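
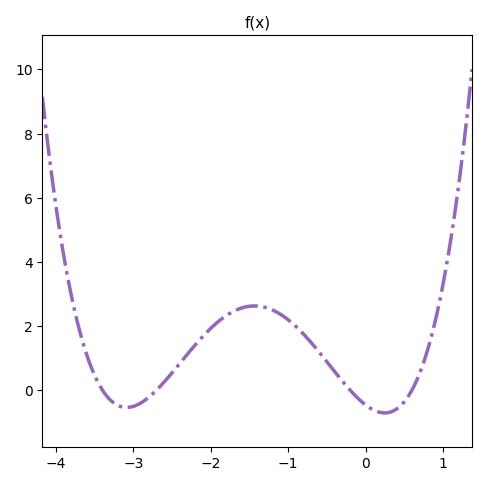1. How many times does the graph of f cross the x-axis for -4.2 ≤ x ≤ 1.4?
4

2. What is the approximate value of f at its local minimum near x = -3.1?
-0.6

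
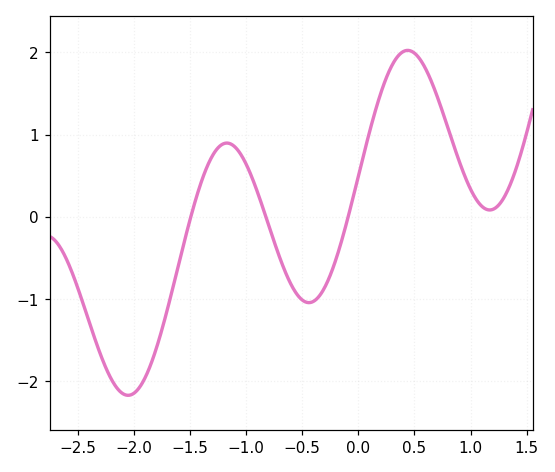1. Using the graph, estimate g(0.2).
1.5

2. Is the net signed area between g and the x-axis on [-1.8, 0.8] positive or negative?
positive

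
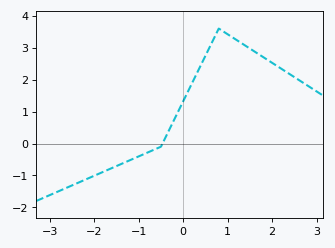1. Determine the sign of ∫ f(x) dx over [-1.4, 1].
positive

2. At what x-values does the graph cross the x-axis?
-0.5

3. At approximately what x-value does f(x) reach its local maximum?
0.8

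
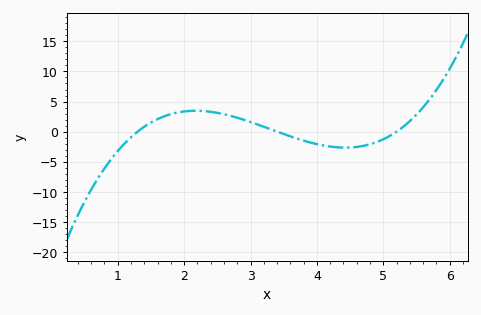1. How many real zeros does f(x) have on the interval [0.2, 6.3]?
3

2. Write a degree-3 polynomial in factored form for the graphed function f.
y = 1.07(x - 1.3)(x - 3.4)(x - 5.2)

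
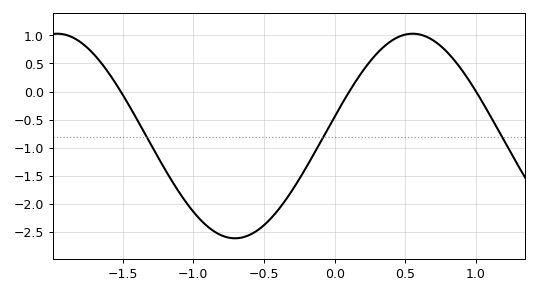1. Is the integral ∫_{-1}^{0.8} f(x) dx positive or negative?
negative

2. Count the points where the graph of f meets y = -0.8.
3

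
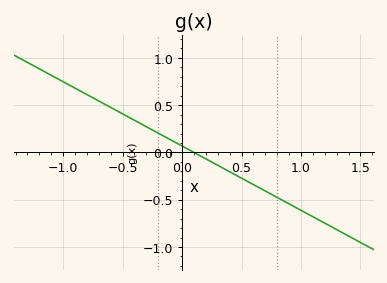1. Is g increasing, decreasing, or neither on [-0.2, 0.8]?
decreasing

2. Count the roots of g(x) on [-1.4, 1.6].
1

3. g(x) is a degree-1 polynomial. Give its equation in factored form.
y = -0.68(x - 0.1)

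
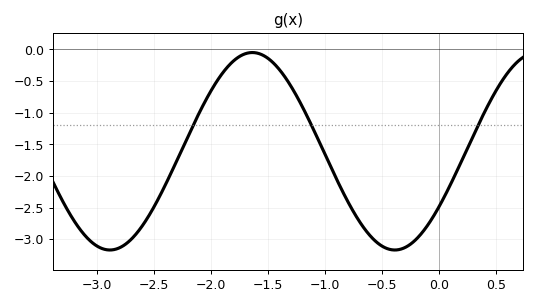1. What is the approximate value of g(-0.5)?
-3.11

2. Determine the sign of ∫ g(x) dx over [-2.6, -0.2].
negative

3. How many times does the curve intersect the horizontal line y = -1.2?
3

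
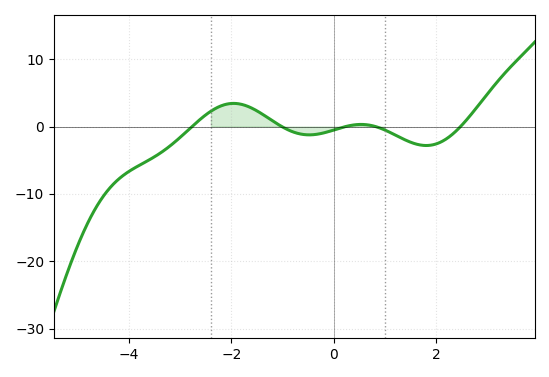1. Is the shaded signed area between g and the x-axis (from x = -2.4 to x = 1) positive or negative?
positive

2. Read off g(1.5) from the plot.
-2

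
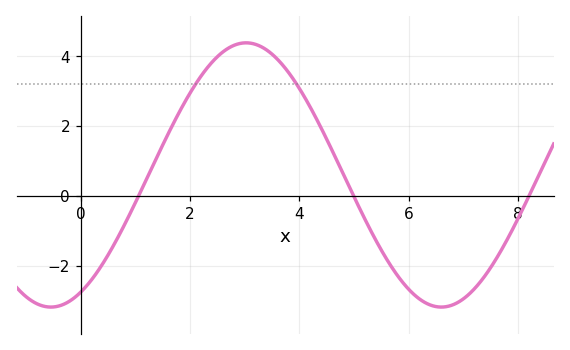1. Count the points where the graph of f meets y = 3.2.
2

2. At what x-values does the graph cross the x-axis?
1, 5, 8.2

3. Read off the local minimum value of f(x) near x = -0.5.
-3.2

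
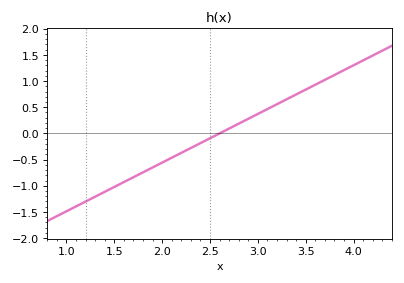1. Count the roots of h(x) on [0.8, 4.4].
1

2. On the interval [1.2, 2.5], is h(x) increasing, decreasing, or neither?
increasing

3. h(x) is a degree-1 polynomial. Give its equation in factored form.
y = 0.93(x - 2.6)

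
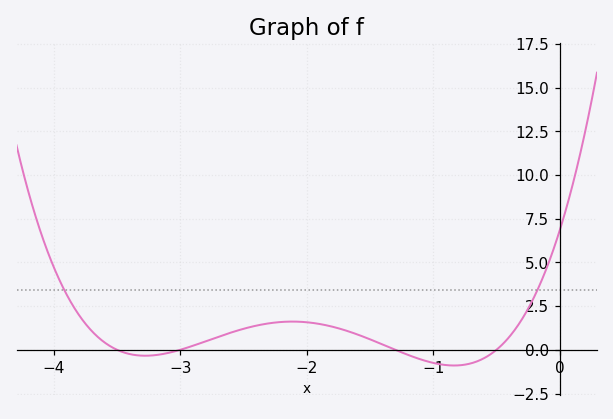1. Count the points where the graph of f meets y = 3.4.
2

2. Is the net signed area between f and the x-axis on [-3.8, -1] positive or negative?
positive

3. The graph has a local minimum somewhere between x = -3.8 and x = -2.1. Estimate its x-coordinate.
-3.28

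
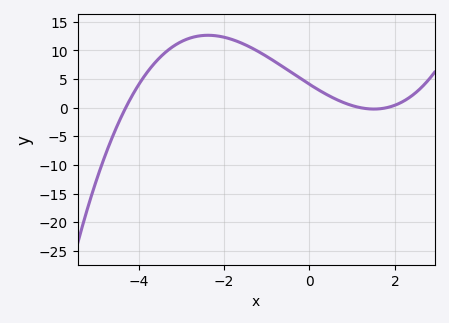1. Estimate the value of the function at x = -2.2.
12.6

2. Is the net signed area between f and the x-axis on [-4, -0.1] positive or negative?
positive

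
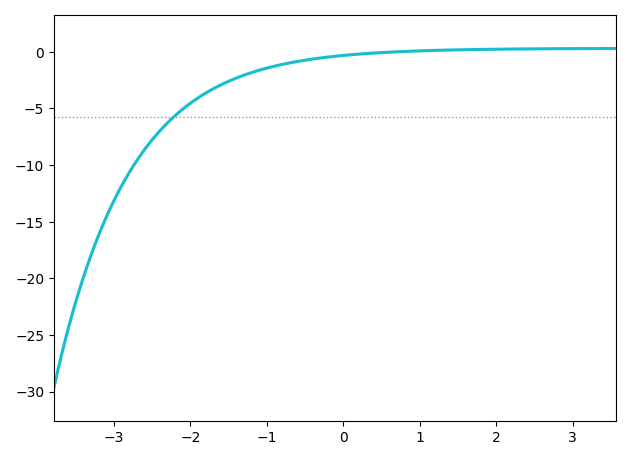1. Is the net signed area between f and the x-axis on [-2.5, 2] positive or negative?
negative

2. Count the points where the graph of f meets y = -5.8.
1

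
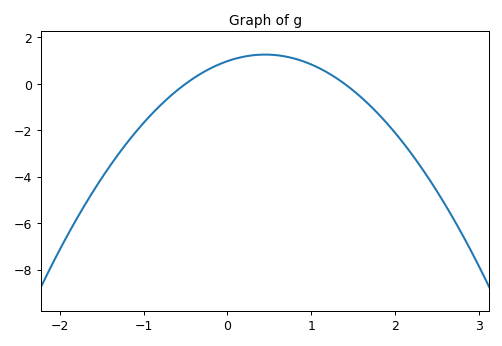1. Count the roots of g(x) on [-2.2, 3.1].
2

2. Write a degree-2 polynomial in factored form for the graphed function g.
y = -1.4(x + 0.5)(x - 1.4)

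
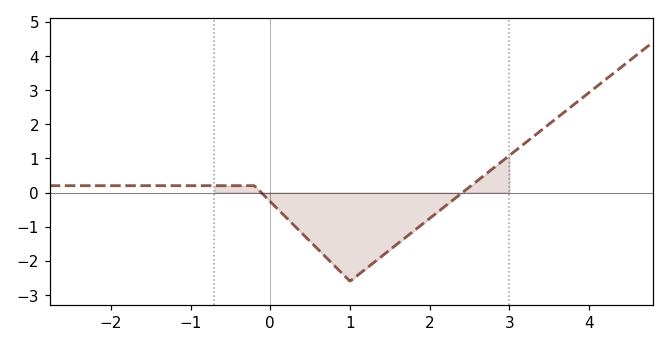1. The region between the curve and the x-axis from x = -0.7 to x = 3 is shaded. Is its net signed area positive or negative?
negative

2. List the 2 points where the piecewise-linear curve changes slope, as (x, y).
(-0.2, 0.2); (1, -2.6)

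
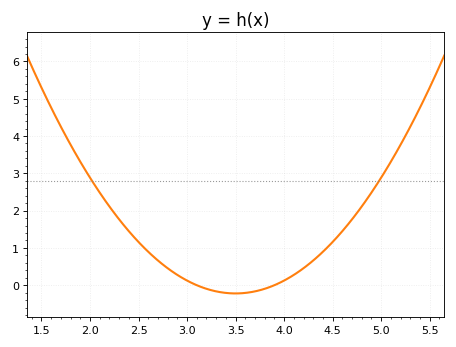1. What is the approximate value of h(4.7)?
1.8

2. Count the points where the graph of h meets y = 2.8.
2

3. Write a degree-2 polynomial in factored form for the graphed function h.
y = 1.38(x - 3.1)(x - 3.9)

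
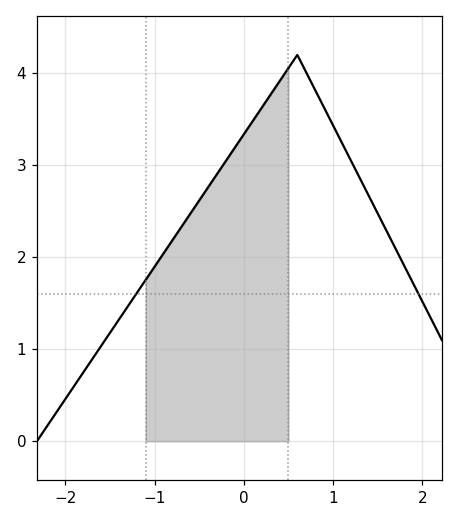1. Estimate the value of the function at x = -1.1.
1.75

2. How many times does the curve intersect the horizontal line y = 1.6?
2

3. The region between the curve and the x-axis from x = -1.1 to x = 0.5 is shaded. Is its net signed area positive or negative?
positive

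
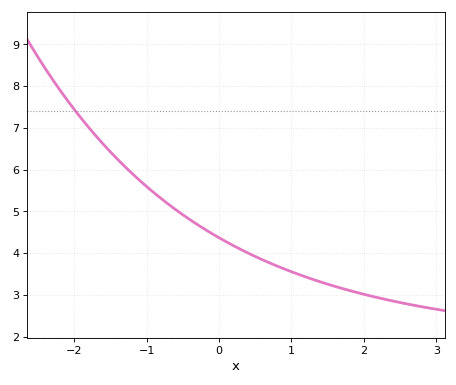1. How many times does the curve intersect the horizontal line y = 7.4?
1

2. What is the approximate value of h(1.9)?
3.1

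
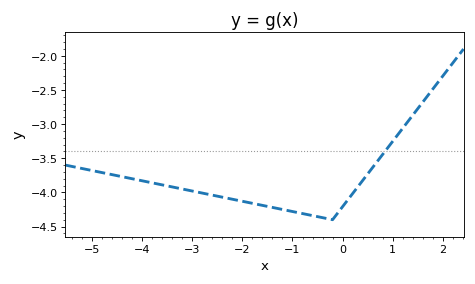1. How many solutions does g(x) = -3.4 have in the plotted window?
1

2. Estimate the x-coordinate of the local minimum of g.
-0.201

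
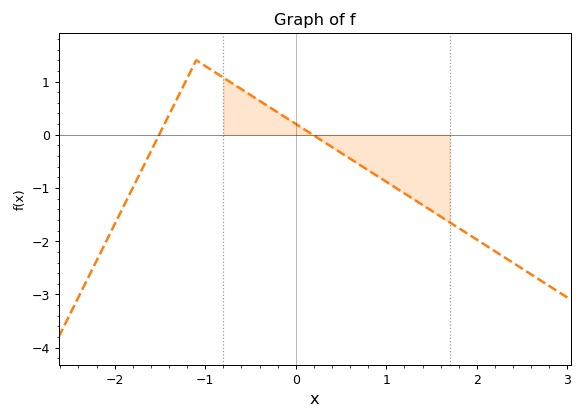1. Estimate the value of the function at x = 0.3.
-0.122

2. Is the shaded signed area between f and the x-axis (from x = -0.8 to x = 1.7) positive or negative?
negative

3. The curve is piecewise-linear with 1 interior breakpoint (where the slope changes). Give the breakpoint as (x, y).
(-1.1, 1.4)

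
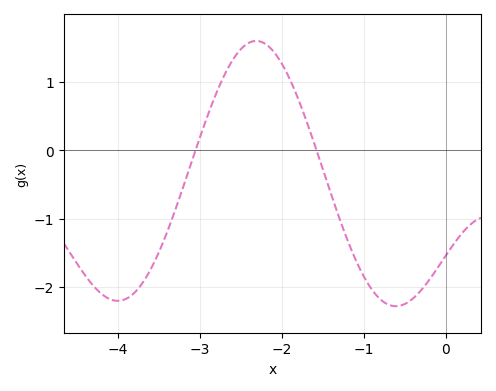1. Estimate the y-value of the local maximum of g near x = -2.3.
1.61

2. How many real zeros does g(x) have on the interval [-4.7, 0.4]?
2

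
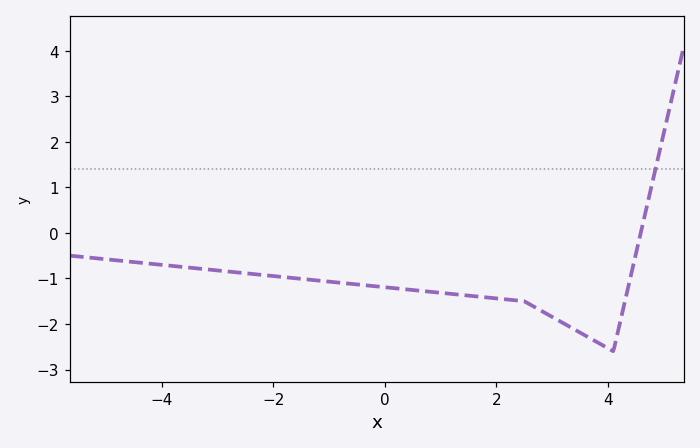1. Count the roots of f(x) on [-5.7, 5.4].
1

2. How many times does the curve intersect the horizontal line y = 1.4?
1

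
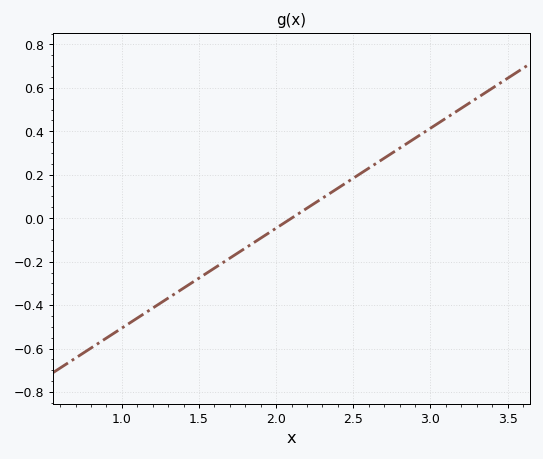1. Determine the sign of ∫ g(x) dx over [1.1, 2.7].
negative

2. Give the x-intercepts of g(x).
2.1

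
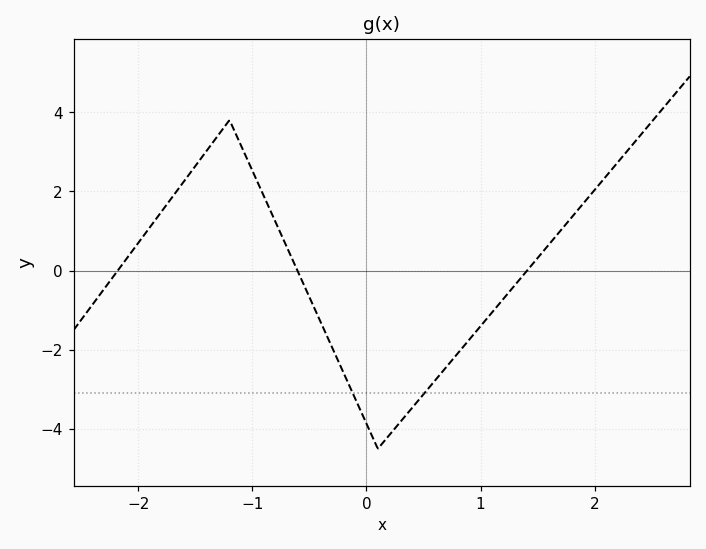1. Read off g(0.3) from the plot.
-3.81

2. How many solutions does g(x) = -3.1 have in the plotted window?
2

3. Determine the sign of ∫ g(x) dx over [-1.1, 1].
negative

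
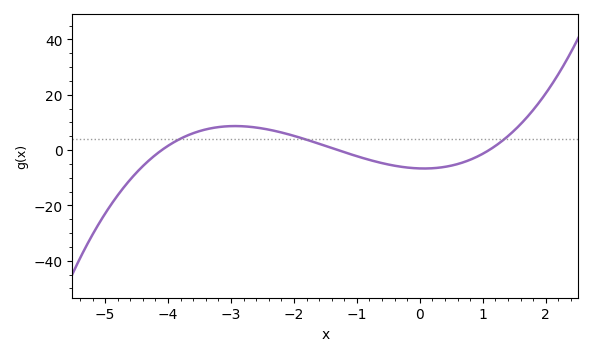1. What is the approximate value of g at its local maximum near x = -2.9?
8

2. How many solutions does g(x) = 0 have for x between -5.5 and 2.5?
3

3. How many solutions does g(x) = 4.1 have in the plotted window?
3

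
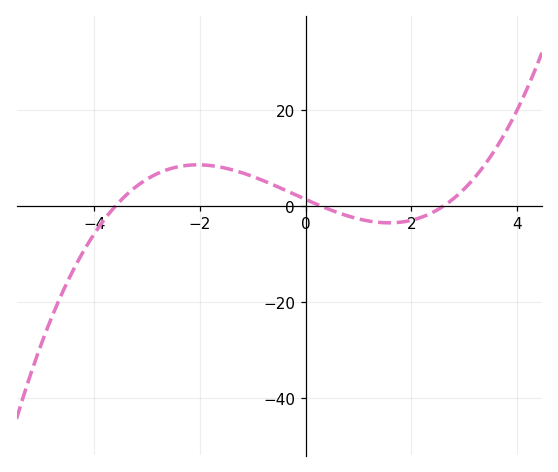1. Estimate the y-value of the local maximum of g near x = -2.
8.64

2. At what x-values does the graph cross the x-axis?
-3.6, 0.3, 2.6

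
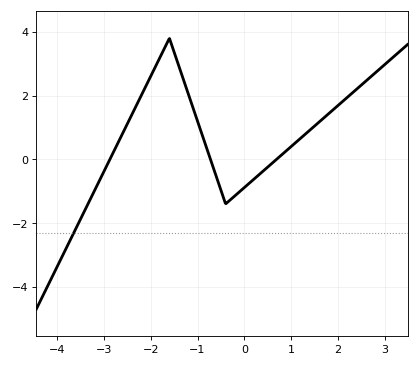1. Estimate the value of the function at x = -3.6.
-2.2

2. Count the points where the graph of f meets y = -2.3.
1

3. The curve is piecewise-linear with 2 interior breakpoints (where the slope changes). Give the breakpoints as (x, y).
(-1.6, 3.8); (-0.4, -1.4)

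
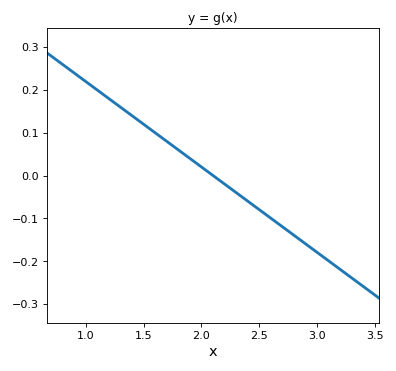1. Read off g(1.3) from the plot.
0.16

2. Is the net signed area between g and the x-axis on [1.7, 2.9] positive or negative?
negative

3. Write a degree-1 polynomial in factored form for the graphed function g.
y = -0.2(x - 2.1)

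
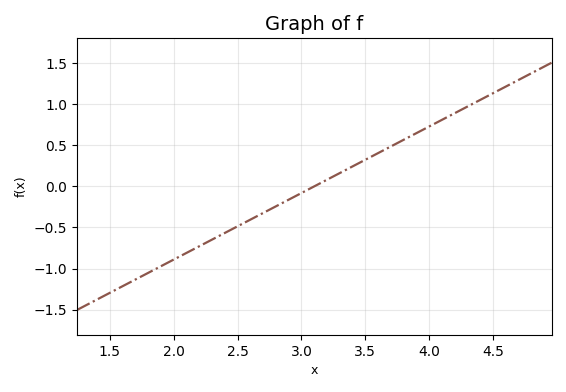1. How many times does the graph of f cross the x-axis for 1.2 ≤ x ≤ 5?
1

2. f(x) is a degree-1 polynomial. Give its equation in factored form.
y = 0.81(x - 3.1)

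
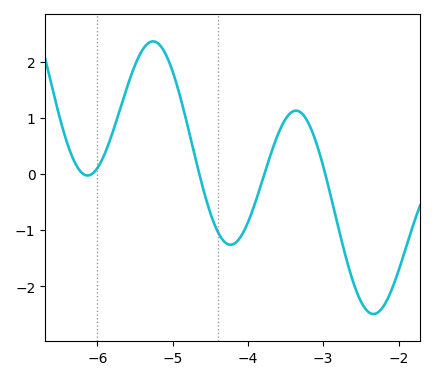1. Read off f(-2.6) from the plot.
-1.93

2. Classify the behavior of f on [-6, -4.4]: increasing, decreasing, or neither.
neither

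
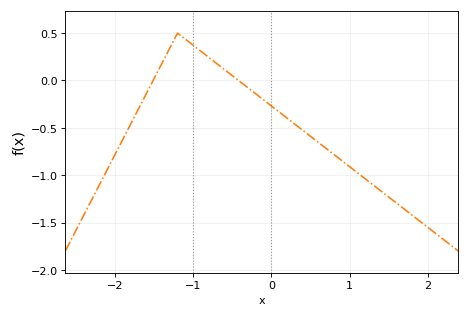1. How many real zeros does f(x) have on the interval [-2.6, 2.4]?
2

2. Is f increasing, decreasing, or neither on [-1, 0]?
decreasing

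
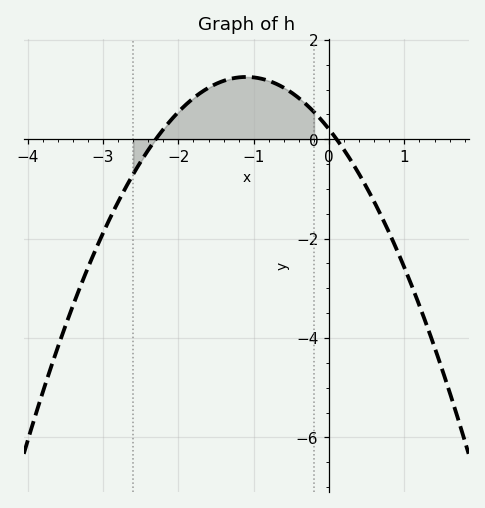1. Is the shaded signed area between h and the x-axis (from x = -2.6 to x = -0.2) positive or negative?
positive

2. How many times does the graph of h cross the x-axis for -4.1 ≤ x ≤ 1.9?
2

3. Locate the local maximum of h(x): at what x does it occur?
-1.1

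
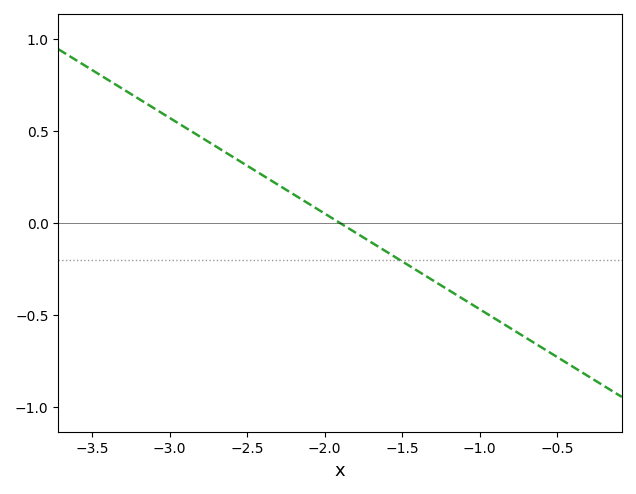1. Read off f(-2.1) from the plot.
0.1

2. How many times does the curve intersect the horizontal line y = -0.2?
1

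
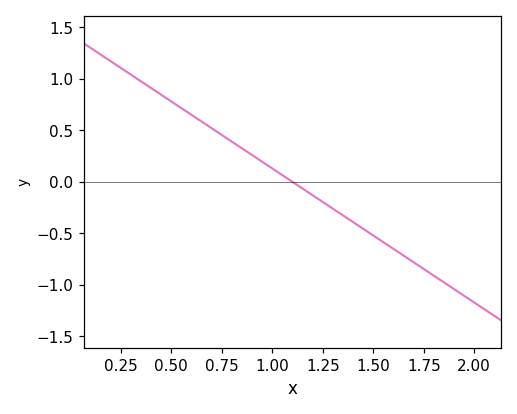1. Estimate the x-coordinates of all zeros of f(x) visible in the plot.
1.1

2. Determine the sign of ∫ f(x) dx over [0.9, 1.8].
negative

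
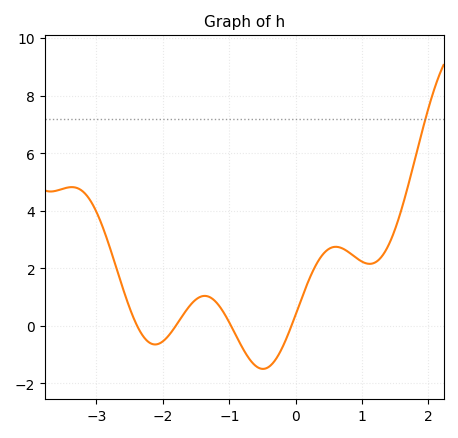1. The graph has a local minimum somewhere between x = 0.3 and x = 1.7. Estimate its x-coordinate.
1.11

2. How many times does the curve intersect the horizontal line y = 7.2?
1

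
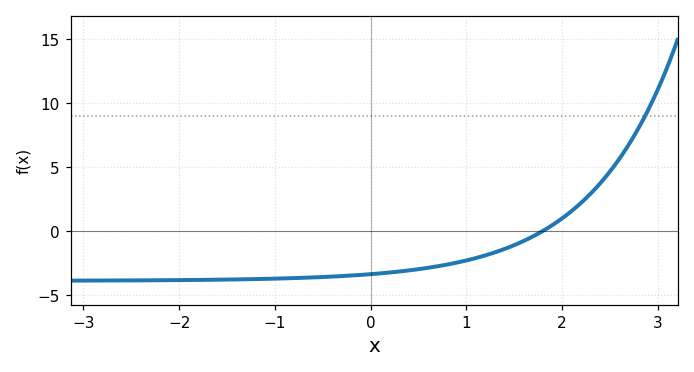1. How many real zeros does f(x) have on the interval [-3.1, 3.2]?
1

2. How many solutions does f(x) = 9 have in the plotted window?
1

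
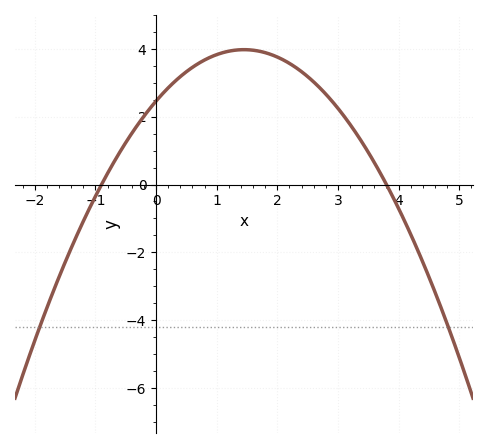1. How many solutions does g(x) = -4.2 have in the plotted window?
2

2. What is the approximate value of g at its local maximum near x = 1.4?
3.98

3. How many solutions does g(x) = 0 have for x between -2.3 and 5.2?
2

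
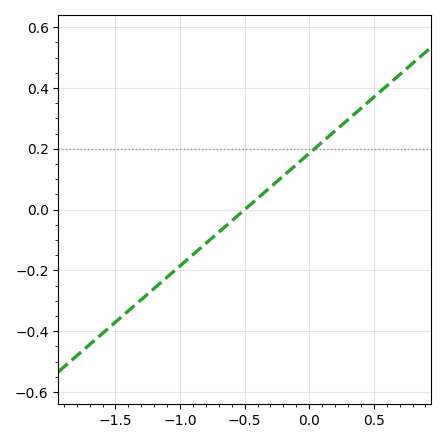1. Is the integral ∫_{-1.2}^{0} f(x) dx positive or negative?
negative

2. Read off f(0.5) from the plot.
0.37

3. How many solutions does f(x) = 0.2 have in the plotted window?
1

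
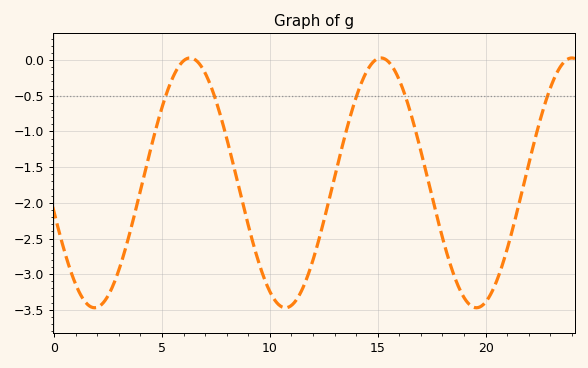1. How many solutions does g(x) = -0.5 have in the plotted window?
5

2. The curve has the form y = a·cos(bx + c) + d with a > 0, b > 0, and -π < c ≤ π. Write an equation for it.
y = 1.75cos(0.71x + 1.8) - 1.72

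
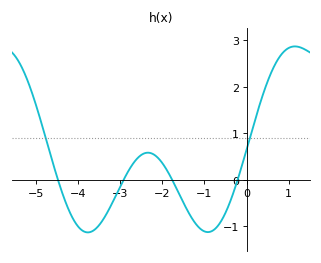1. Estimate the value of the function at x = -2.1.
0.5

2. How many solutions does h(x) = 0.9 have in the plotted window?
2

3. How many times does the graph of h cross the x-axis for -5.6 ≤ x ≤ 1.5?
4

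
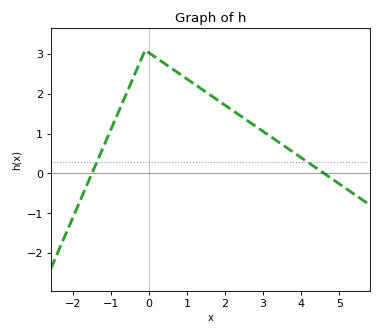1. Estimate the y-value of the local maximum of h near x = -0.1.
3.1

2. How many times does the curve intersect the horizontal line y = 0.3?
2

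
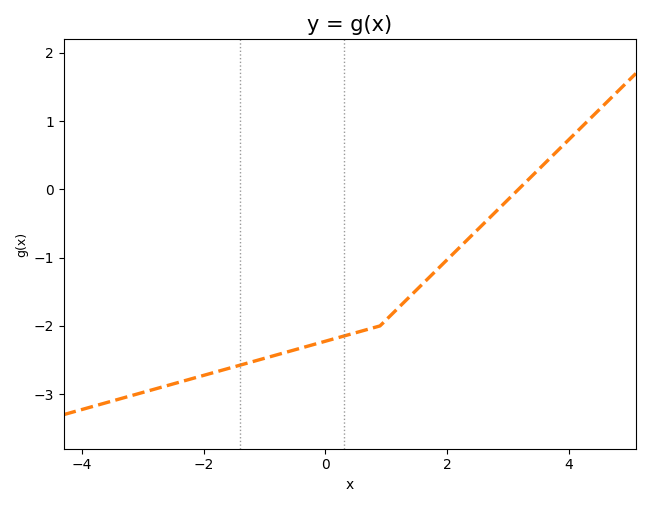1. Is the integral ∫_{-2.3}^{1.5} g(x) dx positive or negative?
negative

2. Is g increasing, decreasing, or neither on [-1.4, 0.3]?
increasing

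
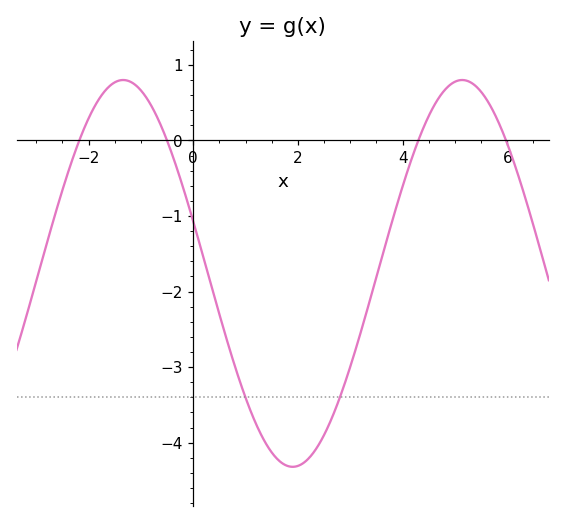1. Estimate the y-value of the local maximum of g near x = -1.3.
0.8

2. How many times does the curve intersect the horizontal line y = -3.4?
2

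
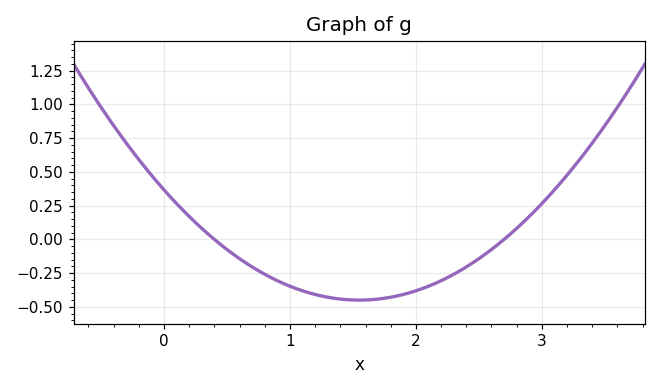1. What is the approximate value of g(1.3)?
-0.42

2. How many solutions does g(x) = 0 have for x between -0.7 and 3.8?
2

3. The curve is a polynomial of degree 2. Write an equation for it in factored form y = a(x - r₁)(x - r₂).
y = 0.34(x - 0.4)(x - 2.7)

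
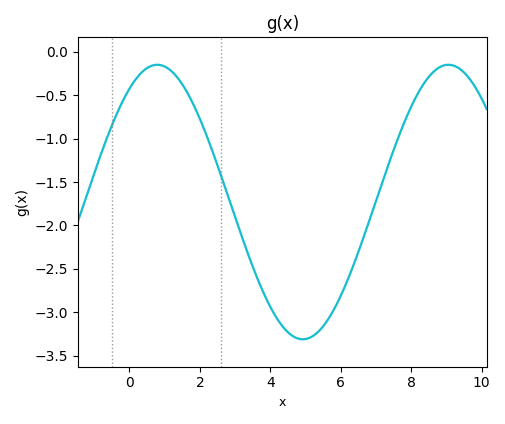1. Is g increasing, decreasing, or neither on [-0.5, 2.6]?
neither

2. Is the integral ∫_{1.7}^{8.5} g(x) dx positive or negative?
negative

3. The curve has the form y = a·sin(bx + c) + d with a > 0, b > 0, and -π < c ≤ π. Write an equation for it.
y = 1.58sin(0.76x + 0.97) - 1.73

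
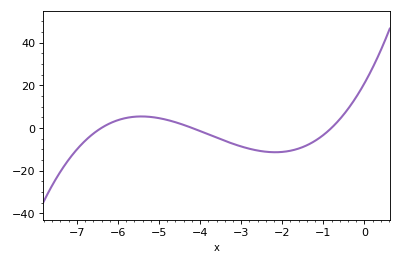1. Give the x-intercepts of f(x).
-6.4, -4.2, -0.8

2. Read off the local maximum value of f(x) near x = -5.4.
6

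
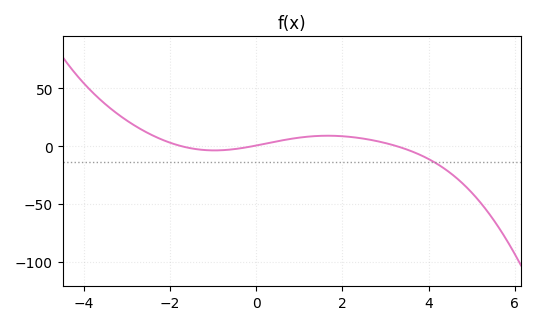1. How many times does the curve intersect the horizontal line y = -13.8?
1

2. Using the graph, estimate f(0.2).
0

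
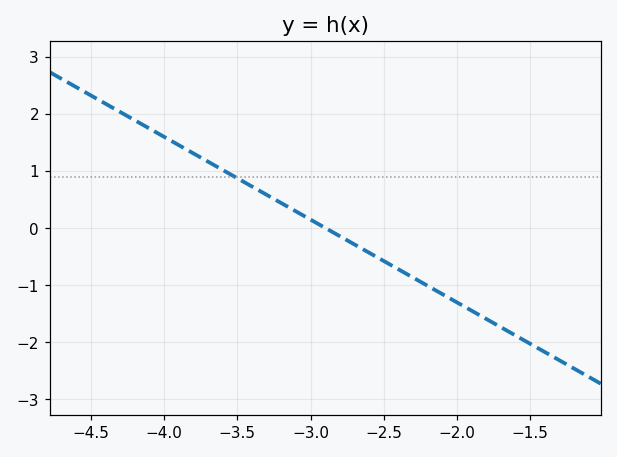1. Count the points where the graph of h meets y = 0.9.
1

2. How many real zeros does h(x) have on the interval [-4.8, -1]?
1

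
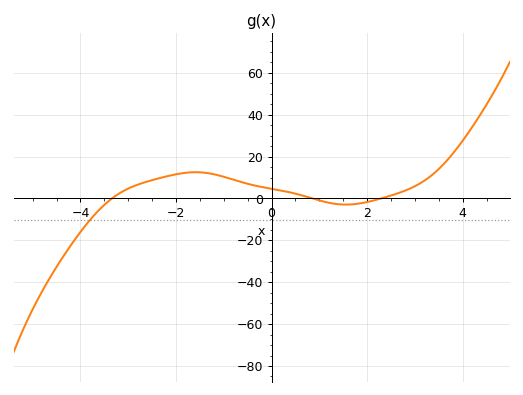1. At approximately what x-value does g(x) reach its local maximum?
-1.59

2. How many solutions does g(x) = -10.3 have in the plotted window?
1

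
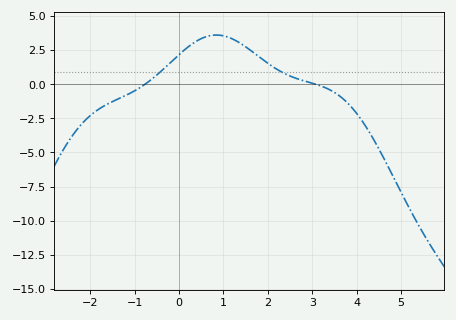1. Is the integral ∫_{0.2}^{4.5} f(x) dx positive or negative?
positive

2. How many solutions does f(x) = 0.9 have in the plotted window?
2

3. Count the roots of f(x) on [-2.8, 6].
2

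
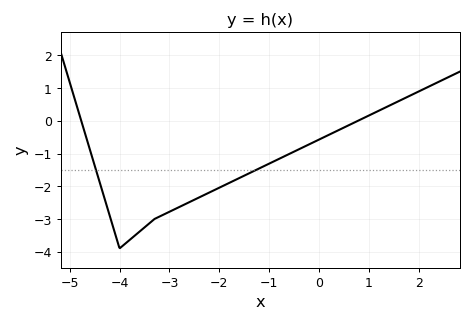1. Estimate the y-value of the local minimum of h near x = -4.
-3.9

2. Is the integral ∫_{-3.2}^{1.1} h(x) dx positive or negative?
negative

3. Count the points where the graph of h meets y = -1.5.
2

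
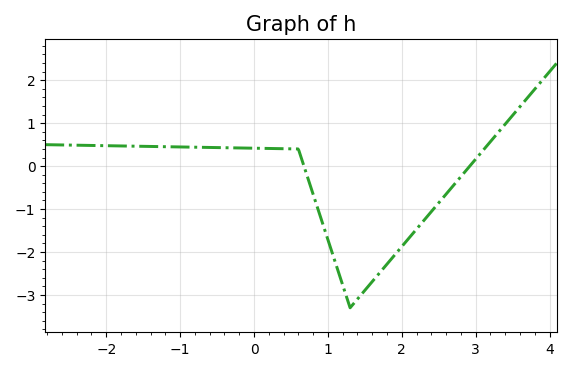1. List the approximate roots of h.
0.676, 2.92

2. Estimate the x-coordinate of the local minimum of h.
1.3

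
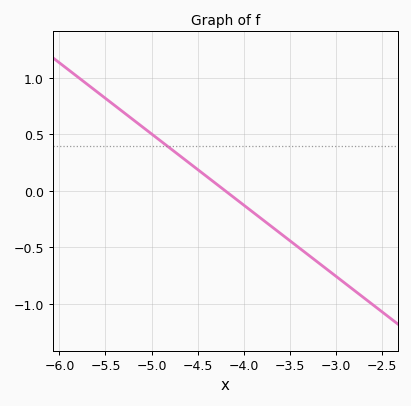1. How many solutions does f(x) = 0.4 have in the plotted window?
1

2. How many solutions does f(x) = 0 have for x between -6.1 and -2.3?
1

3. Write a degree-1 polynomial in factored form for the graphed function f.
y = -0.63(x + 4.2)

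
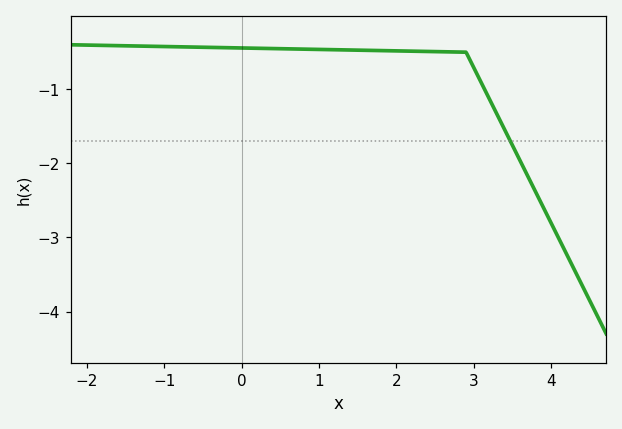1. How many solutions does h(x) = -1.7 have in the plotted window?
1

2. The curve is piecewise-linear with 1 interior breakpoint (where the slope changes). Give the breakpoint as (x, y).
(2.9, -0.5)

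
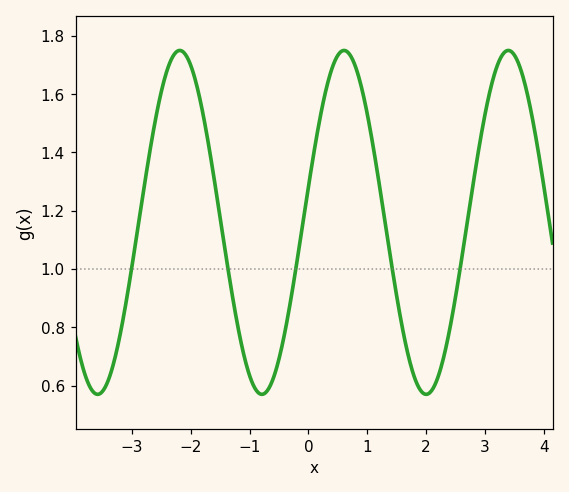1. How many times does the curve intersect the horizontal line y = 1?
5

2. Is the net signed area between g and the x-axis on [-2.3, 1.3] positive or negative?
positive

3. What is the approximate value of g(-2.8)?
1.28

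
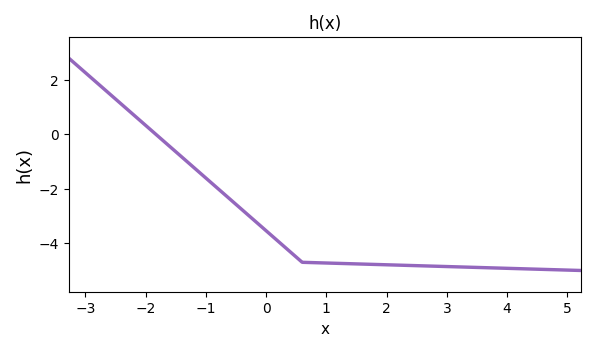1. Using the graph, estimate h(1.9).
-4.8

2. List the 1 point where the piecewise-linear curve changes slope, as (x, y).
(0.6, -4.7)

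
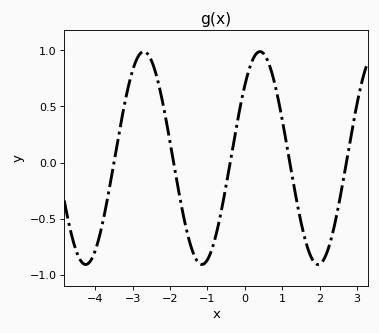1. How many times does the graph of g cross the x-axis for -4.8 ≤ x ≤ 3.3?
5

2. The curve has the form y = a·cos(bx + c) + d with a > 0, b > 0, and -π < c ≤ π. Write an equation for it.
y = 0.95cos(2x - 0.82) + 0.04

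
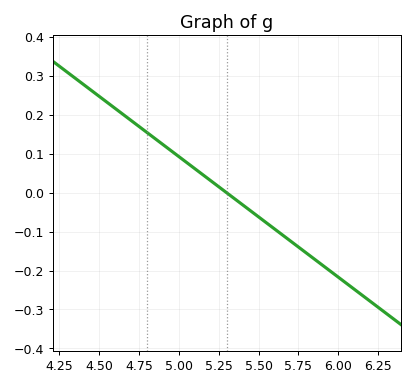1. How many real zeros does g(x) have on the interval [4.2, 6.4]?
1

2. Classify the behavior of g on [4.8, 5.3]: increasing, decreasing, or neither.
decreasing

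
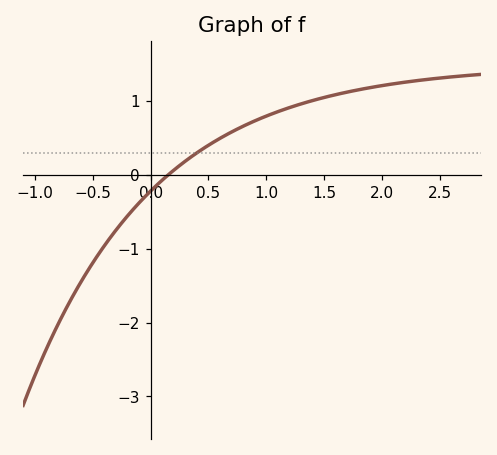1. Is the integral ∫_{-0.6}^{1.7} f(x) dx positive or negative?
positive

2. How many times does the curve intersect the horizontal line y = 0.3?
1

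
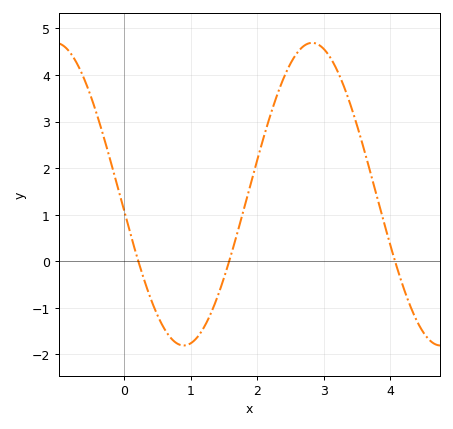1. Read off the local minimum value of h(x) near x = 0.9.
-1.81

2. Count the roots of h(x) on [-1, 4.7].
3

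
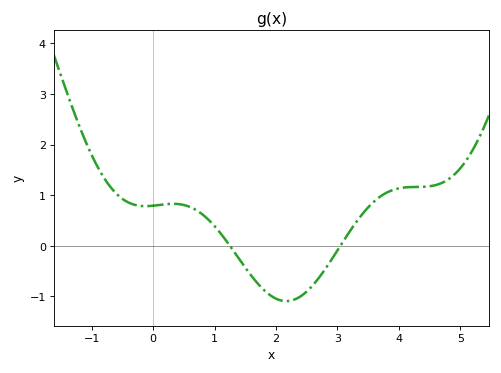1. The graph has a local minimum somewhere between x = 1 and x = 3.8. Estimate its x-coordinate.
2.2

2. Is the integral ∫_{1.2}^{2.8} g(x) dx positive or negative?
negative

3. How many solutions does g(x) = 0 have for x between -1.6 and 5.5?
2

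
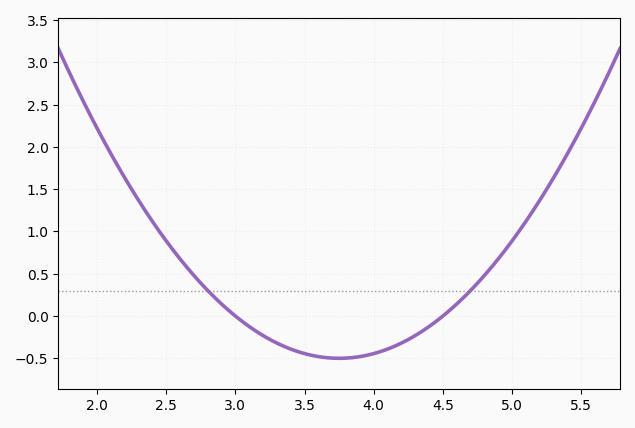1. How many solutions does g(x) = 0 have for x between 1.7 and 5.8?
2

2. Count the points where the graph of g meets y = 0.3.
2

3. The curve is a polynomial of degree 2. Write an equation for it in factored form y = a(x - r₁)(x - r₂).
y = 0.89(x - 3)(x - 4.5)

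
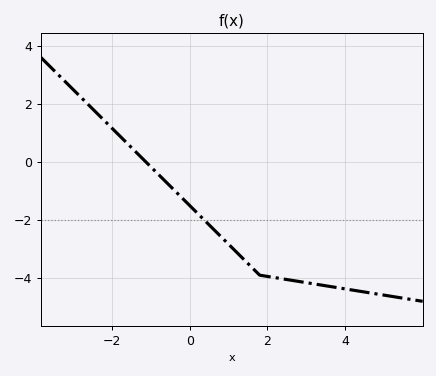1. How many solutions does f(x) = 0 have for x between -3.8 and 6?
1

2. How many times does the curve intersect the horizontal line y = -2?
1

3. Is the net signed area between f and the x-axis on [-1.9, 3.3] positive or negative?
negative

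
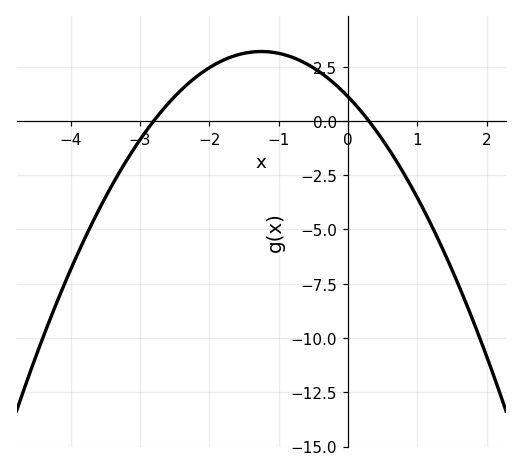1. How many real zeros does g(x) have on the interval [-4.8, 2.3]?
2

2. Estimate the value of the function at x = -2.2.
2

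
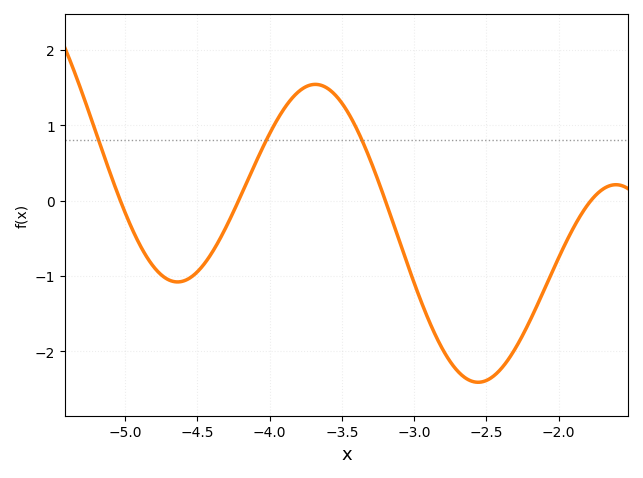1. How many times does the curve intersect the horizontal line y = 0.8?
3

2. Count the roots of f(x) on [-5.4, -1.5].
4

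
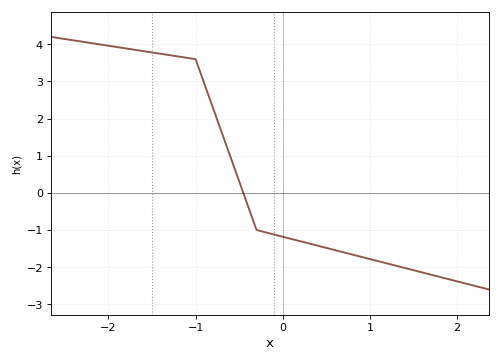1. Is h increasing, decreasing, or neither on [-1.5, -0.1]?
decreasing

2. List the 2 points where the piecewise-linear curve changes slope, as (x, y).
(-1, 3.6); (-0.3, -1)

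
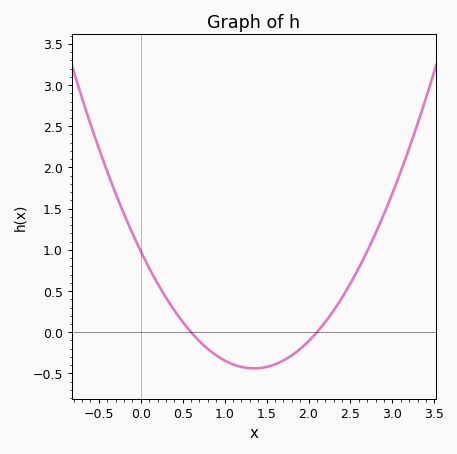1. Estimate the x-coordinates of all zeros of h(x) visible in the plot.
0.6, 2.1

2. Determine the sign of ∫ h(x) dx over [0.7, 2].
negative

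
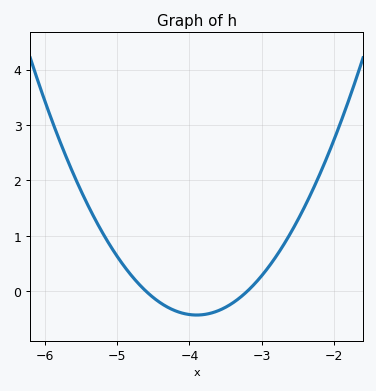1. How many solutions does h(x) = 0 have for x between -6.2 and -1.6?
2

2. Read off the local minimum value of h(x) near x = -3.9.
-0.426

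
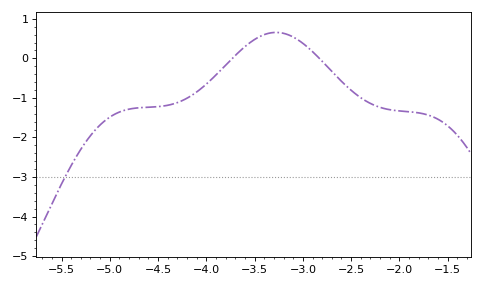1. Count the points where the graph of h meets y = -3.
1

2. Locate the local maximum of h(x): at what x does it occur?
-3.28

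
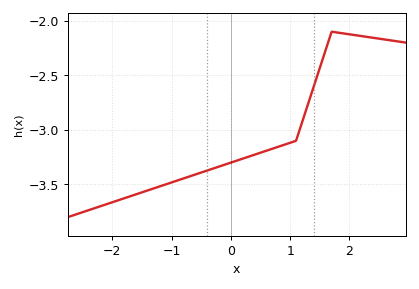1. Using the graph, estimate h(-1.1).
-3.5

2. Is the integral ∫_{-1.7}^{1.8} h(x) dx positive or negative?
negative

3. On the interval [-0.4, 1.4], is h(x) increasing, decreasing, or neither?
increasing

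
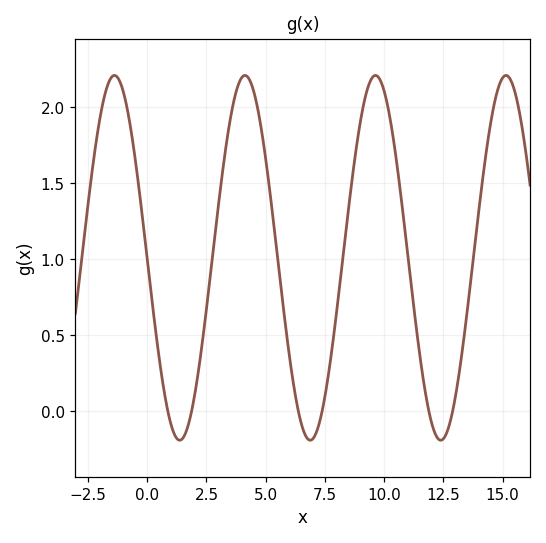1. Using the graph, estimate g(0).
0.998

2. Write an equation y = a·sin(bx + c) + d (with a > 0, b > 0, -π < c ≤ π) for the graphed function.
y = 1.2sin(1.14x - 3.13) + 1.01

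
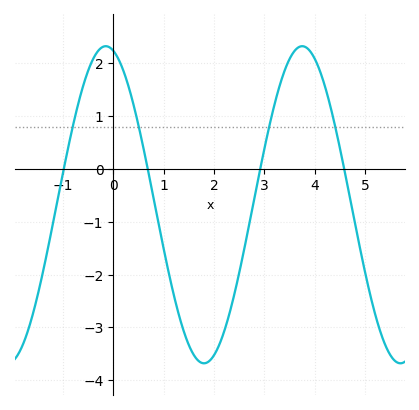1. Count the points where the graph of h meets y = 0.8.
4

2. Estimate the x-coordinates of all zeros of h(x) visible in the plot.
-1, 0.6, 3, 4.6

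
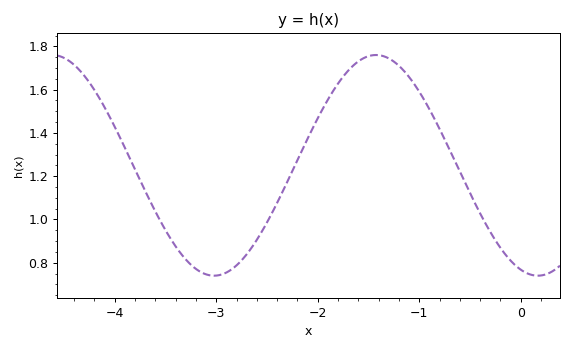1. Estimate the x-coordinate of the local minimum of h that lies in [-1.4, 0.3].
0.168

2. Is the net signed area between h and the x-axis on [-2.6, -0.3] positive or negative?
positive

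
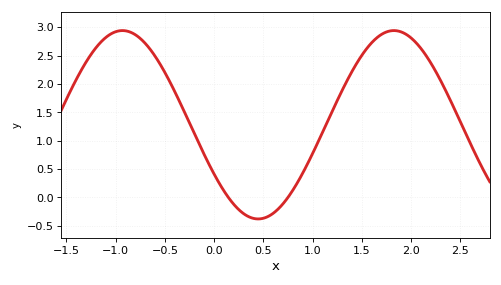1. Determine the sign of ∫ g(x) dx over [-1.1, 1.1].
positive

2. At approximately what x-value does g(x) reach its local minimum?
0.447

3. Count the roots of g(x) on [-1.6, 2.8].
2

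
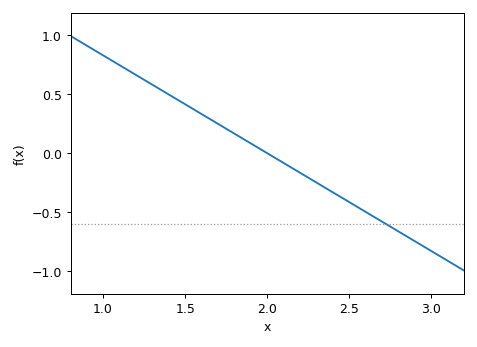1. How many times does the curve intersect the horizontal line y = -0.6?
1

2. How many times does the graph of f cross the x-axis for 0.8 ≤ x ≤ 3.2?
1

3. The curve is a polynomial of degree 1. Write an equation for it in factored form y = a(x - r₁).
y = -0.83(x - 2)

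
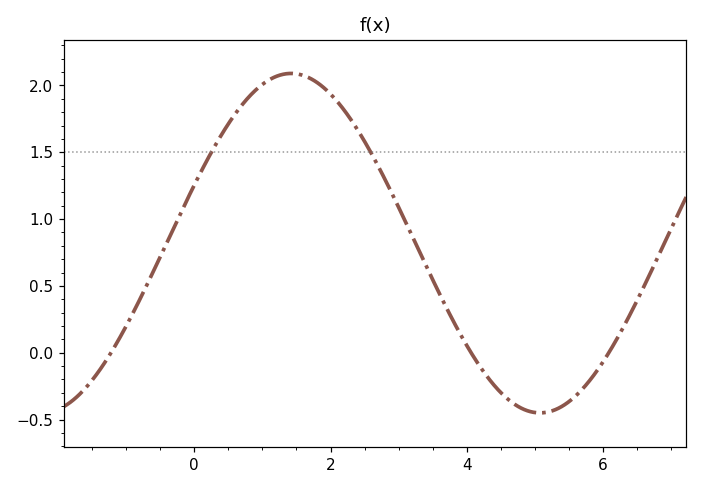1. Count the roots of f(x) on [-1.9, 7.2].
3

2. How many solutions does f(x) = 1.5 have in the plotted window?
2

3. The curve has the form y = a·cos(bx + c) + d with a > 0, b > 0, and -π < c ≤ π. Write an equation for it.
y = 1.27cos(0.86x - 1.22) + 0.82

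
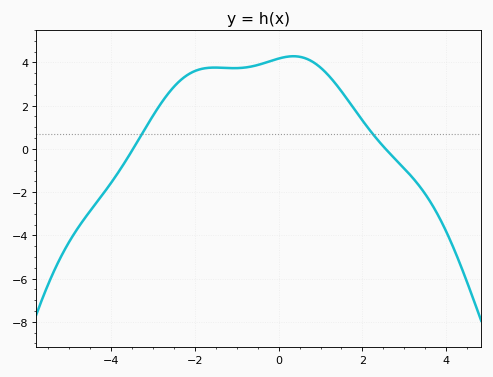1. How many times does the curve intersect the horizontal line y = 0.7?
2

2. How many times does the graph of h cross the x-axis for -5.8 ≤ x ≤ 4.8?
2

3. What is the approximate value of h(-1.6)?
3.76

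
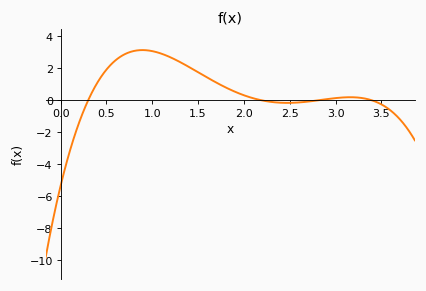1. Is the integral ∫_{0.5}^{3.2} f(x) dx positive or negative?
positive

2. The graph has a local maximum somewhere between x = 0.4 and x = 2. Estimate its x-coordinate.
0.893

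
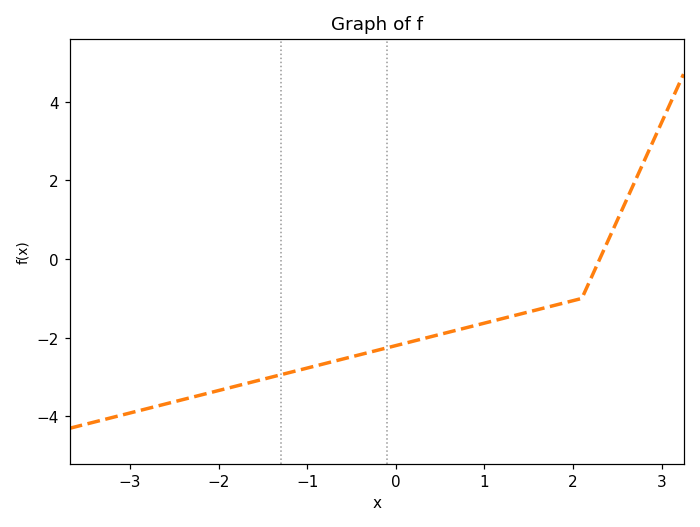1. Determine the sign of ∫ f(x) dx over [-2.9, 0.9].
negative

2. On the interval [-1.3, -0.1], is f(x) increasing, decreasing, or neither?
increasing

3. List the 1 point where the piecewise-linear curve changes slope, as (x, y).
(2.1, -1)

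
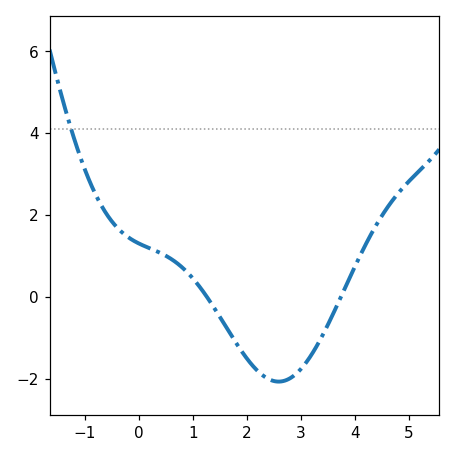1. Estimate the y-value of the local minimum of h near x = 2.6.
-2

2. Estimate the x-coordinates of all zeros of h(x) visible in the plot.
1.3, 3.7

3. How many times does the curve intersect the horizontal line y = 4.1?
1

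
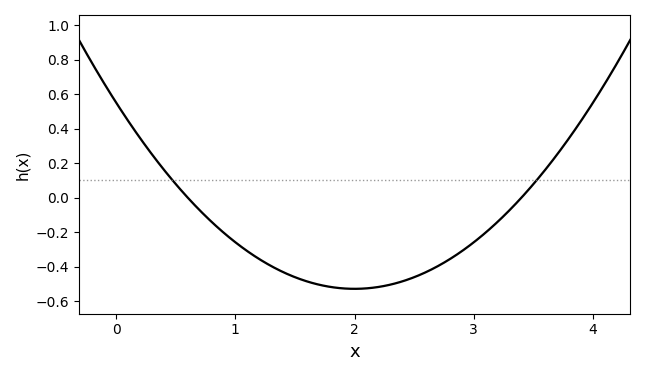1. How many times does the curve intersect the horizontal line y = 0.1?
2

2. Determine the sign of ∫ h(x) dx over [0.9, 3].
negative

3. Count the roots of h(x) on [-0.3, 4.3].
2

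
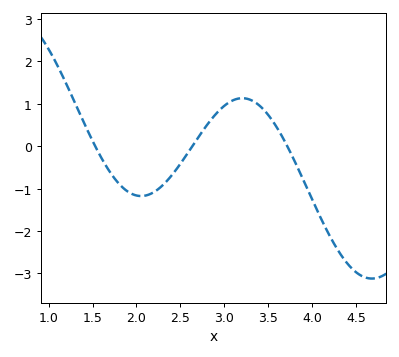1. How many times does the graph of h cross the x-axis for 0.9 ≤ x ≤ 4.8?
3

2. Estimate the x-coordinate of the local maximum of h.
3.2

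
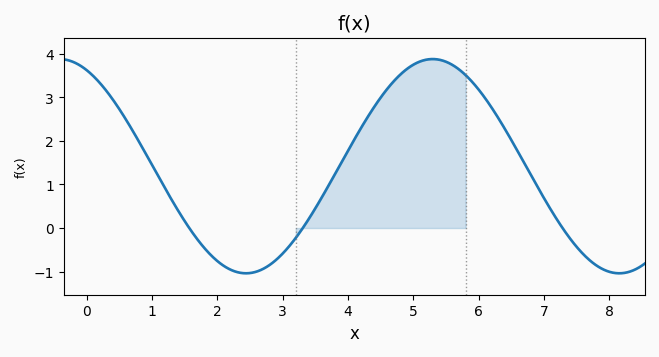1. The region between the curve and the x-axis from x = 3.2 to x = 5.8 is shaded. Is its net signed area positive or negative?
positive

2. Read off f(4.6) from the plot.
3.2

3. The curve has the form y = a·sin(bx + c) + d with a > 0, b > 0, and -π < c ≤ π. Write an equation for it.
y = 2.46sin(1.1x + 2.03) + 1.42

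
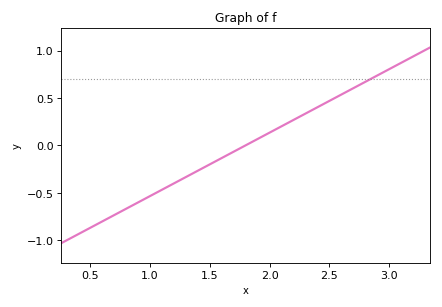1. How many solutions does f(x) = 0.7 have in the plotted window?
1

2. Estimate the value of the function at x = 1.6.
-0.15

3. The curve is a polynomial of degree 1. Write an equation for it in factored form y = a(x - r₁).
y = 0.67(x - 1.8)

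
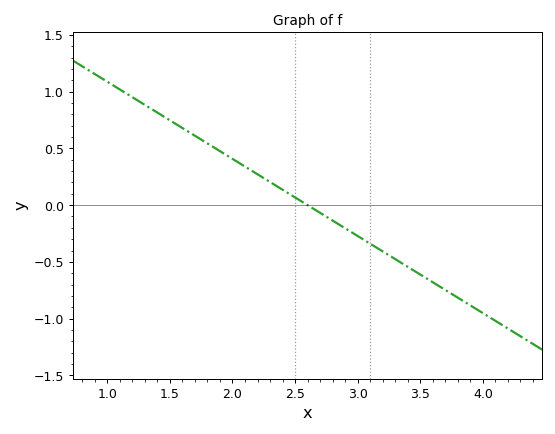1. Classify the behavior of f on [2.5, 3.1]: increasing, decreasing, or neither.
decreasing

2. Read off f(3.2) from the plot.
-0.4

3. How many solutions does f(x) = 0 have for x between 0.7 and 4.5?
1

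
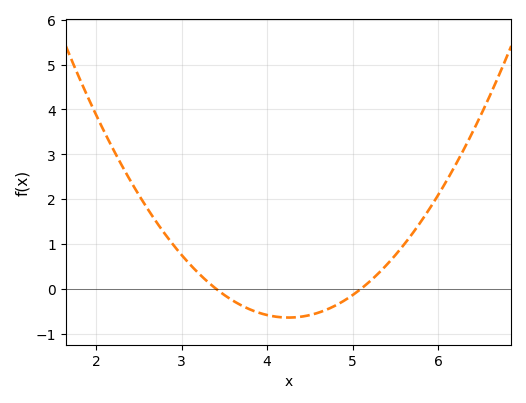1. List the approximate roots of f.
3.4, 5.1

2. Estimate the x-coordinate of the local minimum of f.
4.2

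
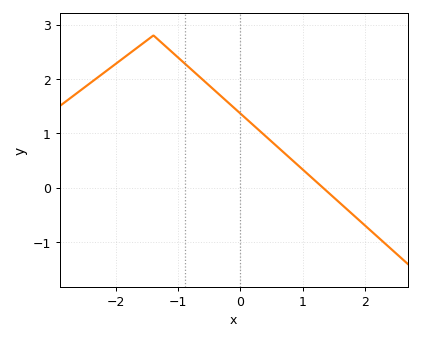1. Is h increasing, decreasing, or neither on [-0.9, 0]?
decreasing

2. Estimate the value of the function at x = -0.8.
2.18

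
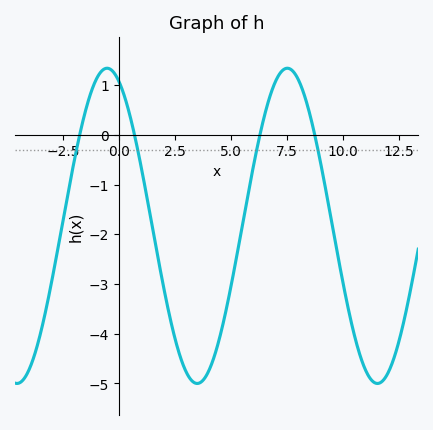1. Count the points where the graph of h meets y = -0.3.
4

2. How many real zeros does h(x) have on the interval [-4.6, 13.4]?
4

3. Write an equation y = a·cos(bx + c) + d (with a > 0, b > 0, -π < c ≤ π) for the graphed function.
y = 3.17cos(0.78x + 0.41) - 1.83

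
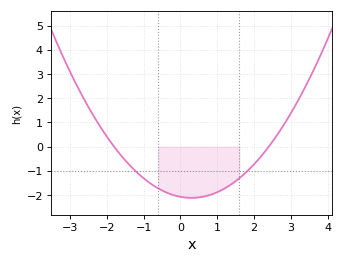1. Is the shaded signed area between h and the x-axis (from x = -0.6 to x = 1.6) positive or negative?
negative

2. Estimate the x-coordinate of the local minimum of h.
0.4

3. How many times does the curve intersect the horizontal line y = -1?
2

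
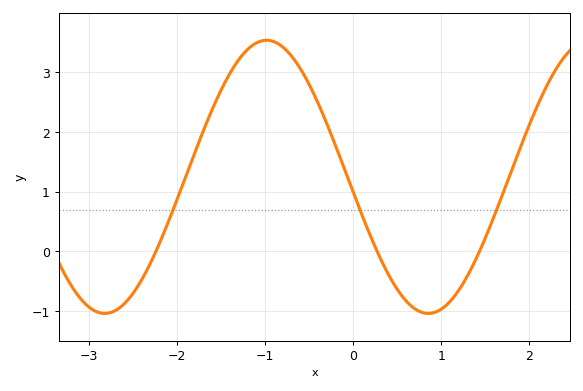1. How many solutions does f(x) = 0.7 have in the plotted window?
3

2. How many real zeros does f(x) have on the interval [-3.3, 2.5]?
3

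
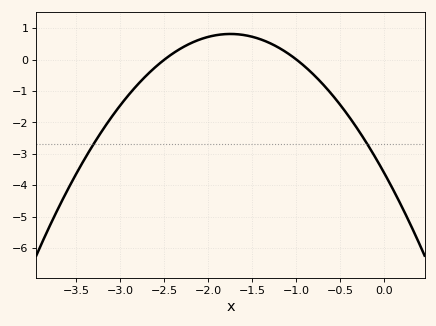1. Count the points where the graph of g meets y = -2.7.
2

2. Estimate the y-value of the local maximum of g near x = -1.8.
0.8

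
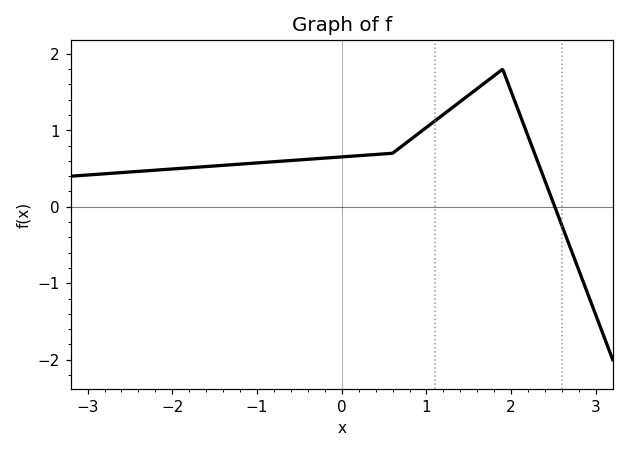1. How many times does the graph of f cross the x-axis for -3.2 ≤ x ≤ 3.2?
1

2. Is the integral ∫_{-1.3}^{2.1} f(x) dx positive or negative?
positive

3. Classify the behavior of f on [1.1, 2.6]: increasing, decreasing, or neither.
neither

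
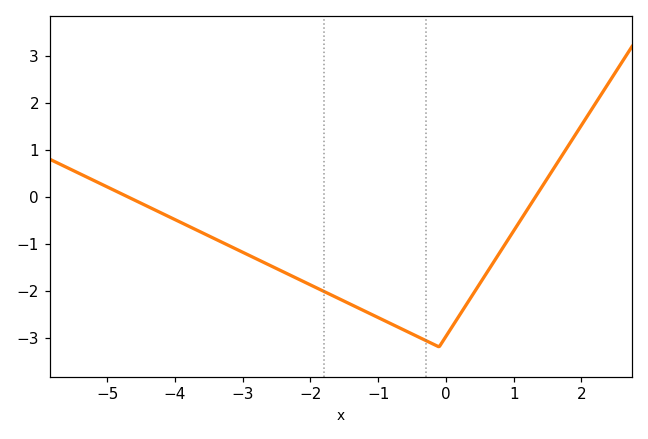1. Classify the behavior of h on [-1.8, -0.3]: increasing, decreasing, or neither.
decreasing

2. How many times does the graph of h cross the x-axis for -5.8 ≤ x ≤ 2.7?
2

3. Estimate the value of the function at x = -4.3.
-0.3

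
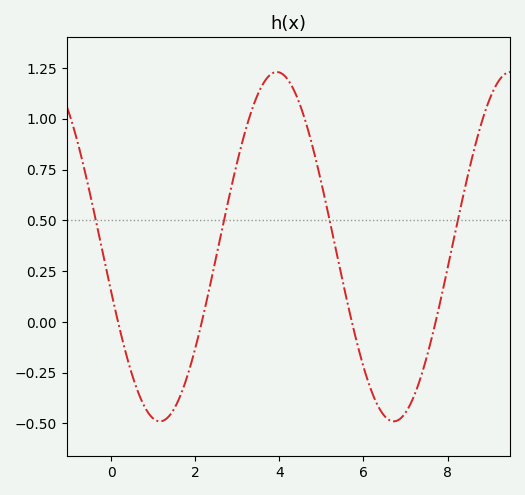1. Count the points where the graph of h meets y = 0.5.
4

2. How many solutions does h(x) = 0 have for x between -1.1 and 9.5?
4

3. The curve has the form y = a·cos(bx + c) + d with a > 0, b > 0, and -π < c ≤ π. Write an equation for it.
y = 0.86cos(1.13x + 1.83) + 0.37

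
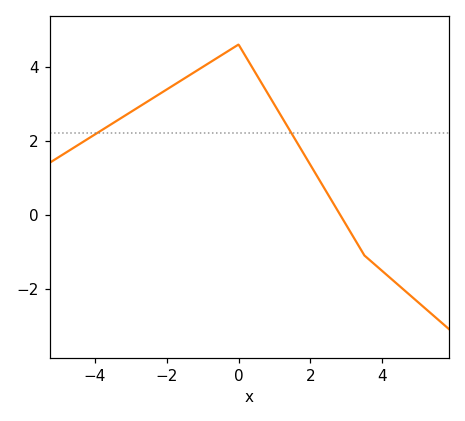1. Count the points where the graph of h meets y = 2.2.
2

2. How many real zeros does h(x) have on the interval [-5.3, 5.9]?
1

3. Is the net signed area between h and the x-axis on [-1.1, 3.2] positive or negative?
positive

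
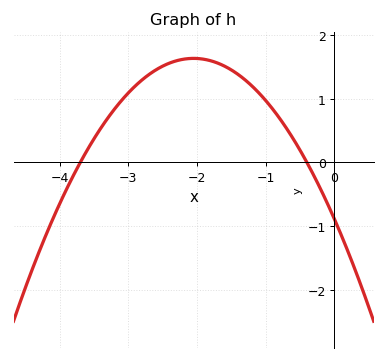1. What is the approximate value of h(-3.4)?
0.54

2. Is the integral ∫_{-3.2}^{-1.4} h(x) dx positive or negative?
positive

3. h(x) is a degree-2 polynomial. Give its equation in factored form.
y = -0.6(x + 3.7)(x + 0.4)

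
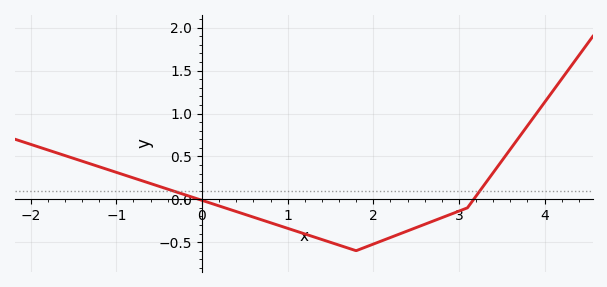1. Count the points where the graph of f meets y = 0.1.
2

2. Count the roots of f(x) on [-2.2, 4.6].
2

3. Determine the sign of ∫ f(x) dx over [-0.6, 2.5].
negative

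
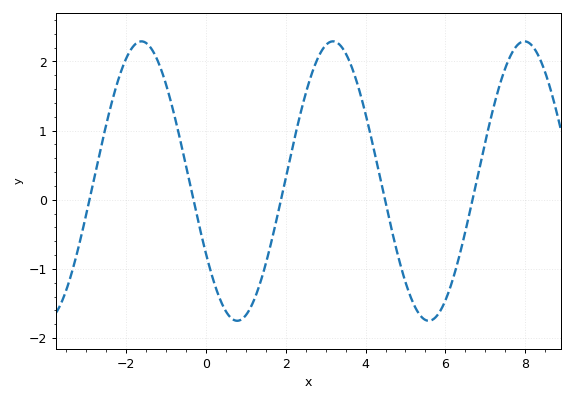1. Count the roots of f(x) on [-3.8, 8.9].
5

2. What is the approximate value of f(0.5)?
-1.6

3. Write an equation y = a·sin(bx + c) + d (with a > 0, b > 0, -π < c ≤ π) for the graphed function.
y = 2.02sin(1.3x - 2.6) + 0.27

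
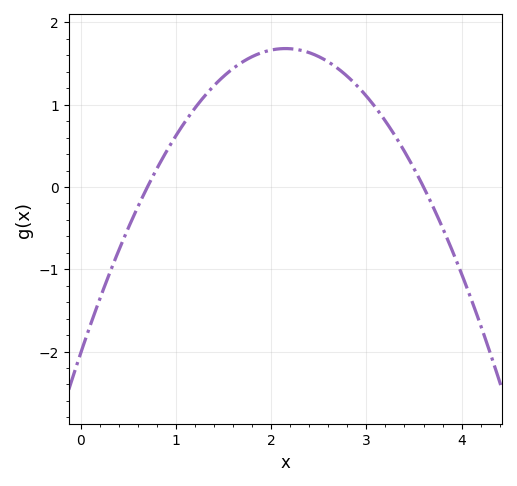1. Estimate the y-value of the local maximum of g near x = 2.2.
1.68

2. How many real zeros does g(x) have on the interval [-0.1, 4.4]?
2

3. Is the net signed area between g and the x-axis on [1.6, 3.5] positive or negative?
positive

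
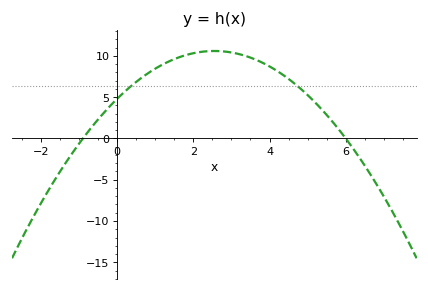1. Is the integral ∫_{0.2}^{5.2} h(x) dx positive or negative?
positive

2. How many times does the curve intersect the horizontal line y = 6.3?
2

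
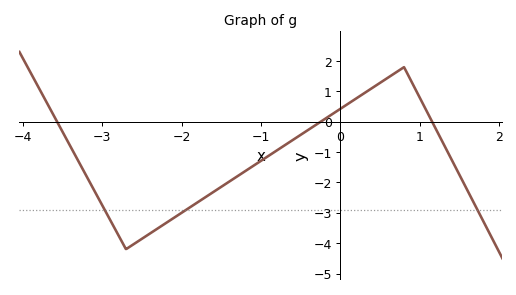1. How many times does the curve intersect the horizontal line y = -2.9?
3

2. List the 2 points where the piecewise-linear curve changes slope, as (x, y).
(-2.7, -4.2); (0.8, 1.8)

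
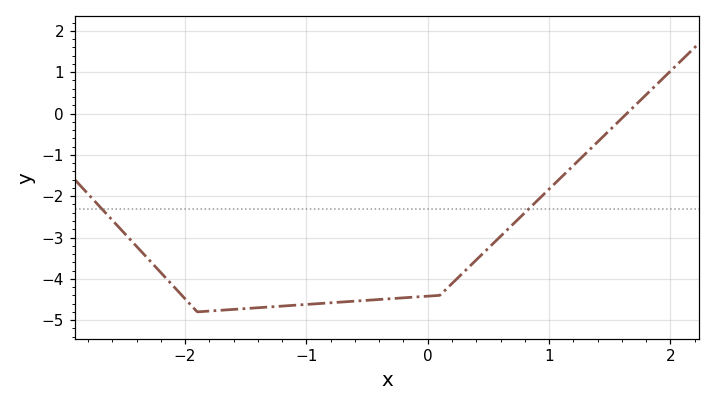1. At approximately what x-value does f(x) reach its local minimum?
-1.9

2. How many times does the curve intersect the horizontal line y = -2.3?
2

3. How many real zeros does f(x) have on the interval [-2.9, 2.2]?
1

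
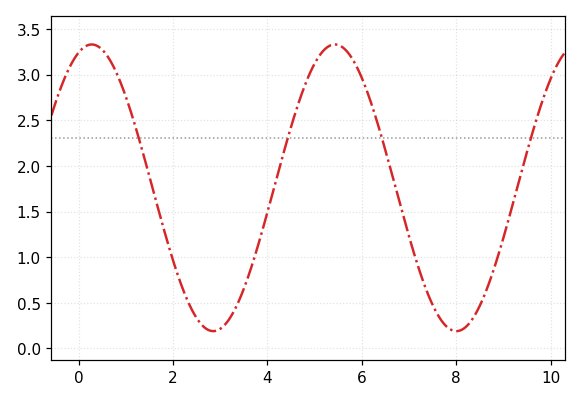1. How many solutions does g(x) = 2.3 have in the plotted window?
4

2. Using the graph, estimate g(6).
2.96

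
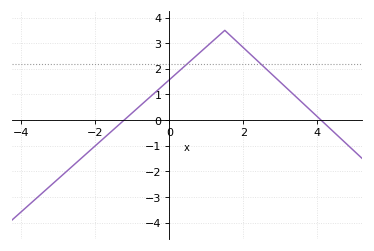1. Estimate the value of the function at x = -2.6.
-1.8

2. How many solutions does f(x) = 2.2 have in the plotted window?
2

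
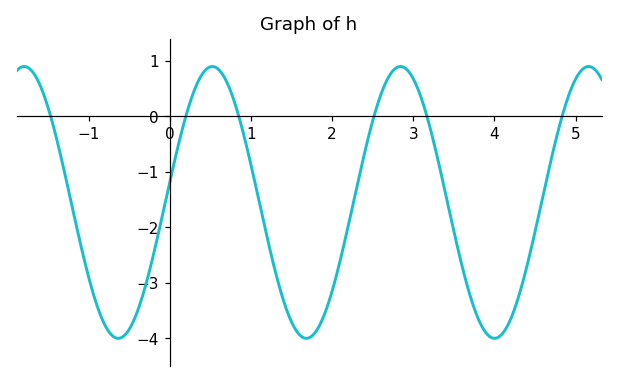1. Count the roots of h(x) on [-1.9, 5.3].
6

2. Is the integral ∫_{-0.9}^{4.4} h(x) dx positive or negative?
negative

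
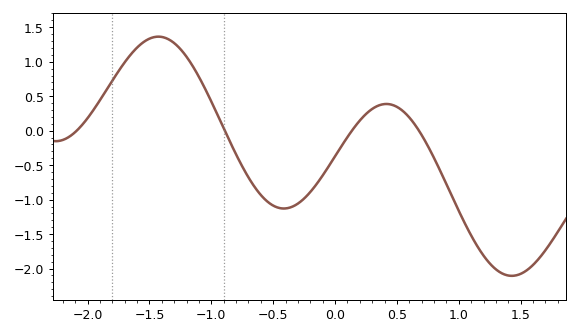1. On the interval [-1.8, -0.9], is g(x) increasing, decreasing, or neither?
neither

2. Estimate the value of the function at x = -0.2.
-0.889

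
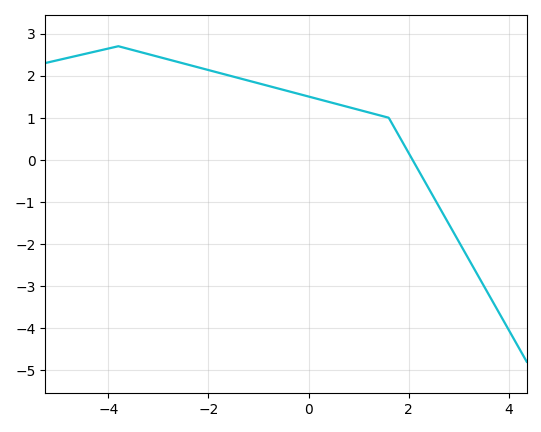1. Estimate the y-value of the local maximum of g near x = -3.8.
2.7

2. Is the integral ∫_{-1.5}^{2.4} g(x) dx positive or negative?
positive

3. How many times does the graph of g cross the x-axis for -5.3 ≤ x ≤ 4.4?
1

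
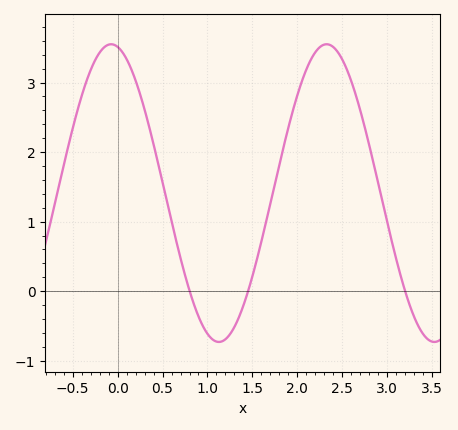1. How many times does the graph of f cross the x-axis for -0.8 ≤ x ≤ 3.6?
3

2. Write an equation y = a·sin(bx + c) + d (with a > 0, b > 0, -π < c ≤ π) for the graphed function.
y = 2.14sin(2.62x + 1.76) + 1.41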